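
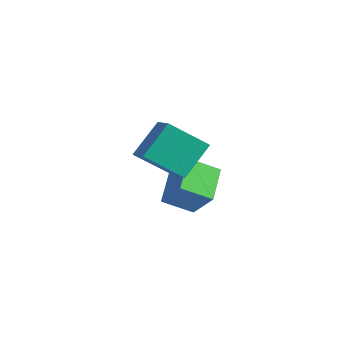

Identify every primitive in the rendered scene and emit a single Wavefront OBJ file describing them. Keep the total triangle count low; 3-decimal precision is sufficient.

v -3.022 -0.015 0.678
v -1.817 0.193 1.786
v -2.608 1.208 -0.003
v -1.403 1.416 1.105
v -1.897 -0.976 -0.365
v -0.692 -0.768 0.743
v -1.483 0.247 -1.046
v -0.278 0.455 0.062
v 1.296 -3.8 3.726
v 1.059 -2.641 5.096
v 1.702 -2.302 2.529
v 1.465 -1.143 3.899
v 2.275 -3.877 3.961
v 2.038 -2.718 5.331
v 2.681 -2.379 2.764
v 2.444 -1.22 4.134
f 2 4 1
f 5 2 1
f 1 4 3
f 3 5 1
f 2 8 4
f 6 2 5
f 6 8 2
f 4 8 3
f 7 5 3
f 3 8 7
f 7 6 5
f 8 6 7
f 10 12 9
f 13 10 9
f 9 12 11
f 11 13 9
f 10 16 12
f 14 10 13
f 14 16 10
f 12 16 11
f 15 13 11
f 11 16 15
f 15 14 13
f 16 14 15



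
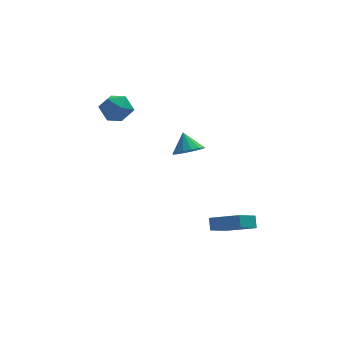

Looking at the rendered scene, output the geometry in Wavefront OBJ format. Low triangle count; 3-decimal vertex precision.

v -3.974 4.154 2.404
v -3.171 4.763 1.837
v -2.669 2.917 2.923
v -1.866 3.526 2.356
v -2.351 3.958 3.314
v -3.157 4.722 2.993
v -2.683 2.958 1.767
v -3.489 3.722 1.446
v -2.373 4.024 1.444
v -2.167 4.642 2.399
v -3.673 3.038 2.361
v -3.467 3.656 3.316
v 1.407 3.409 -1.373
v 2.307 3.136 -0.953
v 1.133 4.271 -0.227
v 2.417 3.565 -1.249
v 2.257 3.953 -1.579
v 1.869 4.195 -1.853
v 1.357 4.226 -1.999
v 0.859 4.039 -1.977
v 0.507 3.683 -1.793
v 0.396 3.253 -1.497
v 0.556 2.866 -1.168
v 0.944 2.624 -0.894
v 1.456 2.592 -0.748
v 1.955 2.78 -0.77
v 2.885 -2.979 -4.355
v 1.806 -4.016 -3.548
v 2.882 -2.437 -3.661
v 1.803 -3.474 -2.855
v 4.477 -4.006 -3.545
v 3.398 -5.043 -2.739
v 4.474 -3.464 -2.852
v 3.395 -4.501 -2.045
f 1 12 6
f 1 6 2
f 1 2 8
f 1 8 11
f 1 11 12
f 2 6 10
f 6 12 5
f 12 11 3
f 11 8 7
f 8 2 9
f 4 10 5
f 4 5 3
f 4 3 7
f 4 7 9
f 4 9 10
f 5 10 6
f 3 5 12
f 7 3 11
f 9 7 8
f 10 9 2
f 14 13 16
f 14 16 15
f 16 13 17
f 16 17 15
f 17 13 18
f 17 18 15
f 18 13 19
f 18 19 15
f 19 13 20
f 19 20 15
f 20 13 21
f 20 21 15
f 21 13 22
f 21 22 15
f 22 13 23
f 22 23 15
f 23 13 24
f 23 24 15
f 24 13 25
f 24 25 15
f 25 13 26
f 25 26 15
f 26 13 14
f 26 14 15
f 28 30 27
f 31 28 27
f 27 30 29
f 29 31 27
f 28 34 30
f 32 28 31
f 32 34 28
f 30 34 29
f 33 31 29
f 29 34 33
f 33 32 31
f 34 32 33



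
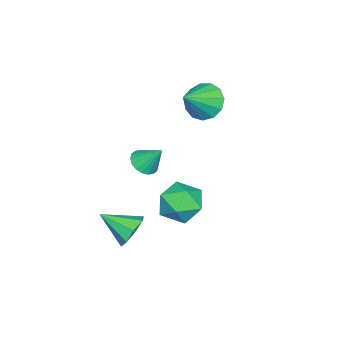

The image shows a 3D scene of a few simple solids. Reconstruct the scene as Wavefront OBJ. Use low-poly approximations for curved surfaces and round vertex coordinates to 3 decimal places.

v -0.234 -3.392 -2.1
v 0.471 -3.464 -2.074
v -0.186 -2.548 -1.06
v 0.433 -3.22 -2.271
v 0.262 -3.01 -2.434
v -0.007 -2.875 -2.53
v -0.321 -2.843 -2.542
v -0.618 -2.92 -2.465
v -0.839 -3.09 -2.317
v -0.94 -3.32 -2.125
v -0.902 -3.564 -1.929
v -0.731 -3.774 -1.766
v -0.462 -3.909 -1.669
v -0.148 -3.941 -1.658
v 0.149 -3.864 -1.734
v 0.37 -3.694 -1.883
v 1.497 -0.017 -1.651
v 2.456 0.401 -2.004
v 2.004 -1.641 -2.196
v 2.963 -1.223 -2.549
v 2.749 -1.278 -1.467
v 2.436 -0.274 -1.13
v 2.024 -0.966 -3.07
v 1.711 0.038 -2.733
v 2.782 -0.185 -2.88
v 3.23 -0.378 -1.89
v 1.23 -0.862 -2.31
v 1.678 -1.055 -1.32
v 2.734 -2.569 -4.197
v 3.601 -2.417 -4.185
v 2.966 -3.951 -3.383
v 3.286 -2.155 -3.651
v 2.647 -2.135 -3.437
v 2.06 -2.37 -3.668
v 1.868 -2.722 -4.21
v 2.183 -2.984 -4.744
v 2.821 -3.003 -4.958
v 3.409 -2.769 -4.726
v -2.791 -1.746 0.615
v -2.307 -2.09 -0.19
v -1.469 -2.154 1.585
v -2.173 -1.545 -0.144
v -2.234 -1.064 0.142
v -2.473 -0.799 0.578
v -2.813 -0.835 1.027
v -3.146 -1.161 1.344
v -3.366 -1.672 1.43
v -3.404 -2.207 1.257
v -3.248 -2.596 0.881
v -2.946 -2.715 0.42
v -2.596 -2.526 0.021
f 2 1 4
f 2 4 3
f 4 1 5
f 4 5 3
f 5 1 6
f 5 6 3
f 6 1 7
f 6 7 3
f 7 1 8
f 7 8 3
f 8 1 9
f 8 9 3
f 9 1 10
f 9 10 3
f 10 1 11
f 10 11 3
f 11 1 12
f 11 12 3
f 12 1 13
f 12 13 3
f 13 1 14
f 13 14 3
f 14 1 15
f 14 15 3
f 15 1 16
f 15 16 3
f 16 1 2
f 16 2 3
f 17 28 22
f 17 22 18
f 17 18 24
f 17 24 27
f 17 27 28
f 18 22 26
f 22 28 21
f 28 27 19
f 27 24 23
f 24 18 25
f 20 26 21
f 20 21 19
f 20 19 23
f 20 23 25
f 20 25 26
f 21 26 22
f 19 21 28
f 23 19 27
f 25 23 24
f 26 25 18
f 30 29 32
f 30 32 31
f 32 29 33
f 32 33 31
f 33 29 34
f 33 34 31
f 34 29 35
f 34 35 31
f 35 29 36
f 35 36 31
f 36 29 37
f 36 37 31
f 37 29 38
f 37 38 31
f 38 29 30
f 38 30 31
f 40 39 42
f 40 42 41
f 42 39 43
f 42 43 41
f 43 39 44
f 43 44 41
f 44 39 45
f 44 45 41
f 45 39 46
f 45 46 41
f 46 39 47
f 46 47 41
f 47 39 48
f 47 48 41
f 48 39 49
f 48 49 41
f 49 39 50
f 49 50 41
f 50 39 51
f 50 51 41
f 51 39 40
f 51 40 41



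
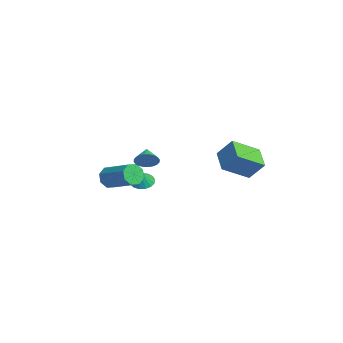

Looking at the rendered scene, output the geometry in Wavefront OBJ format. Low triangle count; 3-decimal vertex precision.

v 4.327 -2.033 1.909
v 4.678 -1.702 2.403
v 3.453 -1.827 2.391
v 4.629 -1.501 2.23
v 4.535 -1.382 2.008
v 4.409 -1.361 1.771
v 4.27 -1.443 1.554
v 4.141 -1.615 1.392
v 4.039 -1.85 1.309
v 3.982 -2.113 1.317
v 3.977 -2.363 1.415
v 4.026 -2.564 1.588
v 4.12 -2.683 1.81
v 4.246 -2.704 2.047
v 4.385 -2.622 2.263
v 4.514 -2.451 2.425
v 4.615 -2.215 2.508
v 4.673 -1.953 2.501
v 4.21 3.637 -0.013
v 4.488 2.023 0.93
v 2.823 3.741 0.574
v 3.101 2.126 1.517
v 4.719 4.354 1.063
v 4.997 2.739 2.006
v 3.332 4.457 1.65
v 3.61 2.843 2.593
v -3.653 -0.459 -3.22
v -3.258 0.162 -3.299
v -3.187 -0.641 -2.32
v -3.549 0.268 -3.127
v -3.864 0.207 -2.976
v -4.13 -0.006 -2.881
v -4.287 -0.323 -2.864
v -4.299 -0.671 -2.928
v -4.163 -0.97 -3.059
v -3.91 -1.153 -3.227
v -3.598 -1.176 -3.394
v -3.299 -1.035 -3.52
v -3.081 -0.762 -3.578
v -2.994 -0.42 -3.554
v -3.058 -0.086 -3.453
v -1.986 -2.723 -1.966
v -1.531 -2.977 -2.546
v 0.102 -1.952 -1.714
v -0.354 -1.697 -1.134
v -1.793 -2.457 -2.673
v -0.16 -1.431 -1.841
v -2.169 -2.092 -2.386
v -0.536 -1.066 -1.554
v -2.437 -2.096 -1.853
v -0.804 -1.071 -1.021
v -2.442 -2.468 -1.386
v -0.809 -1.443 -0.554
v -2.18 -2.989 -1.259
v -0.547 -1.963 -0.427
v -1.804 -3.354 -1.546
v -0.171 -2.328 -0.714
v -1.536 -3.349 -2.079
v 0.097 -2.324 -1.247
f 2 1 4
f 2 4 3
f 4 1 5
f 4 5 3
f 5 1 6
f 5 6 3
f 6 1 7
f 6 7 3
f 7 1 8
f 7 8 3
f 8 1 9
f 8 9 3
f 9 1 10
f 9 10 3
f 10 1 11
f 10 11 3
f 11 1 12
f 11 12 3
f 12 1 13
f 12 13 3
f 13 1 14
f 13 14 3
f 14 1 15
f 14 15 3
f 15 1 16
f 15 16 3
f 16 1 17
f 16 17 3
f 17 1 18
f 17 18 3
f 18 1 2
f 18 2 3
f 20 22 19
f 23 20 19
f 19 22 21
f 21 23 19
f 20 26 22
f 24 20 23
f 24 26 20
f 22 26 21
f 25 23 21
f 21 26 25
f 25 24 23
f 26 24 25
f 28 27 30
f 28 30 29
f 30 27 31
f 30 31 29
f 31 27 32
f 31 32 29
f 32 27 33
f 32 33 29
f 33 27 34
f 33 34 29
f 34 27 35
f 34 35 29
f 35 27 36
f 35 36 29
f 36 27 37
f 36 37 29
f 37 27 38
f 37 38 29
f 38 27 39
f 38 39 29
f 39 27 40
f 39 40 29
f 40 27 41
f 40 41 29
f 41 27 28
f 41 28 29
f 43 42 46
f 43 46 44
f 44 46 47
f 44 47 45
f 46 42 48
f 46 48 47
f 47 48 49
f 47 49 45
f 48 42 50
f 48 50 49
f 49 50 51
f 49 51 45
f 50 42 52
f 50 52 51
f 51 52 53
f 51 53 45
f 52 42 54
f 52 54 53
f 53 54 55
f 53 55 45
f 54 42 56
f 54 56 55
f 55 56 57
f 55 57 45
f 56 42 58
f 56 58 57
f 57 58 59
f 57 59 45
f 58 42 43
f 58 43 59
f 59 43 44
f 59 44 45



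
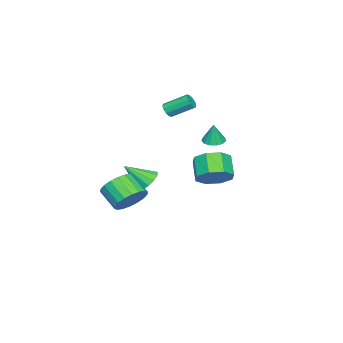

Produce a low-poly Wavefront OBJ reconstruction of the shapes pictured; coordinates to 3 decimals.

v 4.096 -0.705 -1.242
v 5.131 -0.95 -1.003
v 4.659 -2.081 -0.119
v 3.624 -1.835 -0.358
v 5.013 -0.631 -0.657
v 4.541 -1.761 0.226
v 4.714 -0.326 -0.427
v 4.242 -1.457 0.456
v 4.292 -0.097 -0.359
v 3.82 -1.227 0.525
v 3.831 0.013 -0.465
v 3.359 -1.118 0.418
v 3.423 -0.02 -0.725
v 2.951 -1.15 0.158
v 3.149 -0.189 -1.087
v 2.676 -1.319 -0.204
v 3.061 -0.459 -1.481
v 2.589 -1.59 -0.597
v 3.179 -0.779 -1.826
v 2.707 -1.909 -0.943
v 3.478 -1.083 -2.056
v 3.006 -2.214 -1.173
v 3.9 -1.313 -2.125
v 3.428 -2.443 -1.241
v 4.361 -1.422 -2.018
v 3.889 -2.553 -1.135
v 4.769 -1.39 -1.758
v 4.297 -2.52 -0.875
v 5.044 -1.221 -1.396
v 4.571 -2.351 -0.513
v -1.497 1.692 1.665
v -1.135 1.093 1.641
v -1.283 1.768 2.975
v -0.874 1.383 1.581
v -0.811 1.771 1.548
v -0.966 2.134 1.552
v -1.289 2.356 1.592
v -1.678 2.368 1.655
v -2.01 2.164 1.721
v -2.179 1.811 1.769
v -2.131 1.42 1.784
v -1.882 1.115 1.761
v -1.51 0.993 1.708
v -2.913 -3.251 -3.227
v -2.441 -2.587 -2.845
v -2.227 -4.469 -1.953
v -2.891 -2.595 -2.611
v -3.348 -2.812 -2.572
v -3.666 -3.169 -2.742
v -3.746 -3.551 -3.065
v -3.561 -3.839 -3.439
v -3.17 -3.94 -3.746
v -2.697 -3.822 -3.888
v -2.293 -3.523 -3.82
v -2.086 -3.138 -3.564
v -2.141 -2.789 -3.2
v 3.35 3.996 1.155
v 4.145 4.011 1.901
v 3.244 3.418 2.871
v 2.45 3.404 2.125
v 3.689 4.71 1.906
v 2.789 4.117 2.876
v 3.035 4.991 1.471
v 2.135 4.398 2.441
v 2.566 4.69 0.851
v 1.666 4.097 1.821
v 2.556 3.982 0.409
v 1.655 3.389 1.379
v 3.011 3.283 0.404
v 2.111 2.69 1.374
v 3.665 3.002 0.839
v 2.765 2.409 1.809
v 4.134 3.303 1.459
v 3.234 2.71 2.429
v -3.311 -2.135 2.664
v -3.061 -2.333 3.1
v -3.479 -0.982 3.952
v -3.729 -0.785 3.516
v -2.839 -2.154 2.926
v -3.257 -0.804 3.778
v -2.797 -1.968 2.652
v -3.216 -0.618 3.504
v -2.952 -1.846 2.383
v -3.37 -0.496 3.234
v -3.243 -1.835 2.221
v -3.662 -0.484 3.072
v -3.561 -1.938 2.228
v -3.979 -0.587 3.08
v -3.783 -2.116 2.402
v -4.201 -0.766 3.254
v -3.824 -2.302 2.676
v -4.243 -0.952 3.528
v -3.67 -2.424 2.946
v -4.088 -1.074 3.797
v -3.378 -2.436 3.108
v -3.797 -1.085 3.959
f 2 1 5
f 2 5 3
f 3 5 6
f 3 6 4
f 5 1 7
f 5 7 6
f 6 7 8
f 6 8 4
f 7 1 9
f 7 9 8
f 8 9 10
f 8 10 4
f 9 1 11
f 9 11 10
f 10 11 12
f 10 12 4
f 11 1 13
f 11 13 12
f 12 13 14
f 12 14 4
f 13 1 15
f 13 15 14
f 14 15 16
f 14 16 4
f 15 1 17
f 15 17 16
f 16 17 18
f 16 18 4
f 17 1 19
f 17 19 18
f 18 19 20
f 18 20 4
f 19 1 21
f 19 21 20
f 20 21 22
f 20 22 4
f 21 1 23
f 21 23 22
f 22 23 24
f 22 24 4
f 23 1 25
f 23 25 24
f 24 25 26
f 24 26 4
f 25 1 27
f 25 27 26
f 26 27 28
f 26 28 4
f 27 1 29
f 27 29 28
f 28 29 30
f 28 30 4
f 29 1 2
f 29 2 30
f 30 2 3
f 30 3 4
f 32 31 34
f 32 34 33
f 34 31 35
f 34 35 33
f 35 31 36
f 35 36 33
f 36 31 37
f 36 37 33
f 37 31 38
f 37 38 33
f 38 31 39
f 38 39 33
f 39 31 40
f 39 40 33
f 40 31 41
f 40 41 33
f 41 31 42
f 41 42 33
f 42 31 43
f 42 43 33
f 43 31 32
f 43 32 33
f 45 44 47
f 45 47 46
f 47 44 48
f 47 48 46
f 48 44 49
f 48 49 46
f 49 44 50
f 49 50 46
f 50 44 51
f 50 51 46
f 51 44 52
f 51 52 46
f 52 44 53
f 52 53 46
f 53 44 54
f 53 54 46
f 54 44 55
f 54 55 46
f 55 44 56
f 55 56 46
f 56 44 45
f 56 45 46
f 58 57 61
f 58 61 59
f 59 61 62
f 59 62 60
f 61 57 63
f 61 63 62
f 62 63 64
f 62 64 60
f 63 57 65
f 63 65 64
f 64 65 66
f 64 66 60
f 65 57 67
f 65 67 66
f 66 67 68
f 66 68 60
f 67 57 69
f 67 69 68
f 68 69 70
f 68 70 60
f 69 57 71
f 69 71 70
f 70 71 72
f 70 72 60
f 71 57 73
f 71 73 72
f 72 73 74
f 72 74 60
f 73 57 58
f 73 58 74
f 74 58 59
f 74 59 60
f 76 75 79
f 76 79 77
f 77 79 80
f 77 80 78
f 79 75 81
f 79 81 80
f 80 81 82
f 80 82 78
f 81 75 83
f 81 83 82
f 82 83 84
f 82 84 78
f 83 75 85
f 83 85 84
f 84 85 86
f 84 86 78
f 85 75 87
f 85 87 86
f 86 87 88
f 86 88 78
f 87 75 89
f 87 89 88
f 88 89 90
f 88 90 78
f 89 75 91
f 89 91 90
f 90 91 92
f 90 92 78
f 91 75 93
f 91 93 92
f 92 93 94
f 92 94 78
f 93 75 95
f 93 95 94
f 94 95 96
f 94 96 78
f 95 75 76
f 95 76 96
f 96 76 77
f 96 77 78



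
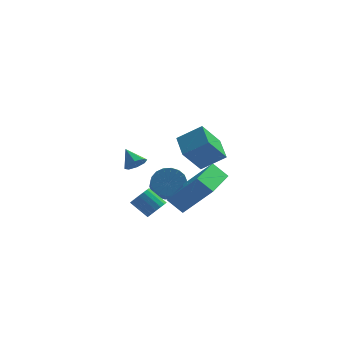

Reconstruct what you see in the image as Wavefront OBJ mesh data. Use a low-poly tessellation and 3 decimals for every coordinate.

v -0.763 -0.965 -1.868
v 0.61 -1.281 -0.285
v -0.248 1.132 -1.897
v 1.126 0.816 -0.314
v -0.026 -1.156 -2.546
v 1.348 -1.472 -0.963
v 0.49 0.941 -2.575
v 1.863 0.625 -0.992
v -1.348 4.558 -3.728
v -0.534 4.505 -4.002
v -0.299 2.988 -3.006
v -1.112 3.042 -2.732
v -0.503 4.717 -3.685
v -0.268 3.201 -2.689
v -0.64 4.899 -3.377
v -0.405 3.382 -2.381
v -0.917 5.013 -3.138
v -0.682 3.496 -2.142
v -1.279 5.036 -3.017
v -1.044 3.52 -2.02
v -1.654 4.966 -3.036
v -1.419 3.449 -2.039
v -1.969 4.814 -3.192
v -1.734 3.297 -2.196
v -2.161 4.612 -3.454
v -1.926 3.095 -2.458
v -2.192 4.399 -3.771
v -1.957 2.883 -2.775
v -2.055 4.218 -4.079
v -1.82 2.701 -3.083
v -1.778 4.104 -4.318
v -1.543 2.587 -3.322
v -1.416 4.08 -4.44
v -1.181 2.564 -3.443
v -1.041 4.151 -4.421
v -0.806 2.634 -3.424
v -0.726 4.303 -4.264
v -0.491 2.786 -3.268
v -2.55 2.184 -1.208
v -2.193 2.022 -0.767
v -3.11 2.796 -0.532
v -2.047 2.393 -0.98
v -2.196 2.641 -1.327
v -2.552 2.621 -1.605
v -2.907 2.346 -1.65
v -3.053 1.976 -1.436
v -2.905 1.728 -1.089
v -2.549 1.747 -0.812
v -1.562 2.181 -4.168
v -1.172 2.567 -3.879
v -2.028 2.865 -3.123
v -2.418 2.479 -3.412
v -1.298 2.736 -4.088
v -2.153 3.034 -3.332
v -1.484 2.778 -4.315
v -2.339 3.076 -3.559
v -1.688 2.683 -4.509
v -2.544 2.982 -3.753
v -1.863 2.474 -4.624
v -2.719 2.772 -3.868
v -1.97 2.197 -4.635
v -2.825 2.495 -3.879
v -1.982 1.916 -4.539
v -2.838 2.215 -3.783
v -1.899 1.696 -4.358
v -2.755 1.995 -3.602
v -1.739 1.587 -4.133
v -2.594 1.886 -3.378
v -1.538 1.615 -3.917
v -2.393 1.913 -3.161
v -1.342 1.771 -3.758
v -2.198 2.07 -3.002
v -1.197 2.022 -3.692
v -2.053 2.32 -2.937
v -1.136 2.309 -3.736
v -1.992 2.607 -2.98
v 0.844 -1.965 0.65
v 0.106 -2.626 1.83
v 0.456 -0.767 1.079
v -0.281 -1.428 2.258
v 1.961 -1.872 1.402
v 1.224 -2.533 2.581
v 1.574 -0.674 1.83
v 0.836 -1.335 3.01
f 2 4 1
f 5 2 1
f 1 4 3
f 3 5 1
f 2 8 4
f 6 2 5
f 6 8 2
f 4 8 3
f 7 5 3
f 3 8 7
f 7 6 5
f 8 6 7
f 10 9 13
f 10 13 11
f 11 13 14
f 11 14 12
f 13 9 15
f 13 15 14
f 14 15 16
f 14 16 12
f 15 9 17
f 15 17 16
f 16 17 18
f 16 18 12
f 17 9 19
f 17 19 18
f 18 19 20
f 18 20 12
f 19 9 21
f 19 21 20
f 20 21 22
f 20 22 12
f 21 9 23
f 21 23 22
f 22 23 24
f 22 24 12
f 23 9 25
f 23 25 24
f 24 25 26
f 24 26 12
f 25 9 27
f 25 27 26
f 26 27 28
f 26 28 12
f 27 9 29
f 27 29 28
f 28 29 30
f 28 30 12
f 29 9 31
f 29 31 30
f 30 31 32
f 30 32 12
f 31 9 33
f 31 33 32
f 32 33 34
f 32 34 12
f 33 9 35
f 33 35 34
f 34 35 36
f 34 36 12
f 35 9 37
f 35 37 36
f 36 37 38
f 36 38 12
f 37 9 10
f 37 10 38
f 38 10 11
f 38 11 12
f 40 39 42
f 40 42 41
f 42 39 43
f 42 43 41
f 43 39 44
f 43 44 41
f 44 39 45
f 44 45 41
f 45 39 46
f 45 46 41
f 46 39 47
f 46 47 41
f 47 39 48
f 47 48 41
f 48 39 40
f 48 40 41
f 50 49 53
f 50 53 51
f 51 53 54
f 51 54 52
f 53 49 55
f 53 55 54
f 54 55 56
f 54 56 52
f 55 49 57
f 55 57 56
f 56 57 58
f 56 58 52
f 57 49 59
f 57 59 58
f 58 59 60
f 58 60 52
f 59 49 61
f 59 61 60
f 60 61 62
f 60 62 52
f 61 49 63
f 61 63 62
f 62 63 64
f 62 64 52
f 63 49 65
f 63 65 64
f 64 65 66
f 64 66 52
f 65 49 67
f 65 67 66
f 66 67 68
f 66 68 52
f 67 49 69
f 67 69 68
f 68 69 70
f 68 70 52
f 69 49 71
f 69 71 70
f 70 71 72
f 70 72 52
f 71 49 73
f 71 73 72
f 72 73 74
f 72 74 52
f 73 49 75
f 73 75 74
f 74 75 76
f 74 76 52
f 75 49 50
f 75 50 76
f 76 50 51
f 76 51 52
f 78 80 77
f 81 78 77
f 77 80 79
f 79 81 77
f 78 84 80
f 82 78 81
f 82 84 78
f 80 84 79
f 83 81 79
f 79 84 83
f 83 82 81
f 84 82 83



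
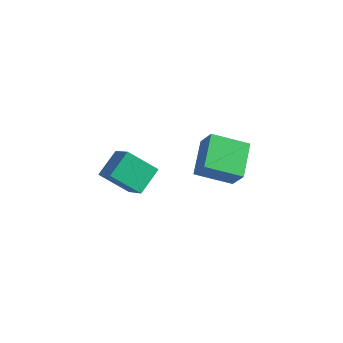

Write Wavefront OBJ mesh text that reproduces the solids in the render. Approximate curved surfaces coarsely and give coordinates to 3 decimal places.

v 4.307 -0.039 2.045
v 2.889 -1.038 2.744
v 3.594 1.503 2.802
v 2.176 0.504 3.502
v 5.024 -0.264 3.178
v 3.606 -1.263 3.878
v 4.311 1.278 3.936
v 2.893 0.279 4.635
v -2.567 -0.973 -0.596
v -2.568 0.361 0.152
v -1.25 -0.387 -1.64
v -1.251 0.947 -0.892
v -1.349 -1.627 0.572
v -1.35 -0.293 1.32
v -0.032 -1.041 -0.472
v -0.033 0.293 0.276
f 2 4 1
f 5 2 1
f 1 4 3
f 3 5 1
f 2 8 4
f 6 2 5
f 6 8 2
f 4 8 3
f 7 5 3
f 3 8 7
f 7 6 5
f 8 6 7
f 10 12 9
f 13 10 9
f 9 12 11
f 11 13 9
f 10 16 12
f 14 10 13
f 14 16 10
f 12 16 11
f 15 13 11
f 11 16 15
f 15 14 13
f 16 14 15



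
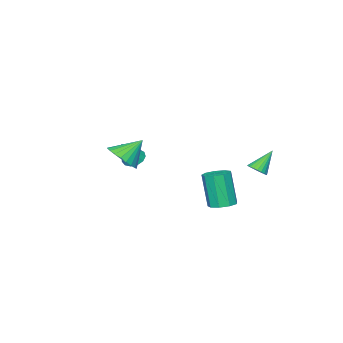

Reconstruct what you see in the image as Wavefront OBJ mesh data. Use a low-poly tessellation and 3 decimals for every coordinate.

v 2.897 -1.277 2.047
v 3.52 -0.758 2.437
v 1.963 -0.883 3.013
v 3.377 -0.533 2.207
v 3.162 -0.422 1.954
v 2.906 -0.441 1.714
v 2.648 -0.588 1.525
v 2.429 -0.839 1.416
v 2.28 -1.157 1.402
v 2.226 -1.493 1.487
v 2.274 -1.797 1.657
v 2.416 -2.021 1.887
v 2.632 -2.132 2.14
v 2.888 -2.113 2.38
v 3.145 -1.967 2.569
v 3.365 -1.716 2.678
v 3.513 -1.398 2.692
v 3.567 -1.061 2.607
v -1.65 0.759 -1.899
v -0.949 0.646 -1.878
v -1.09 0.107 -0.041
v -1.79 0.221 -0.061
v -1.047 1.105 -1.751
v -1.188 0.566 0.086
v -1.427 1.402 -1.693
v -1.568 0.863 0.144
v -1.911 1.398 -1.731
v -2.052 0.859 0.106
v -2.273 1.096 -1.848
v -2.414 0.557 -0.011
v -2.343 0.636 -1.988
v -2.484 0.097 -0.151
v -2.089 0.234 -2.087
v -2.23 -0.305 -0.249
v -1.629 0.078 -2.097
v -1.77 -0.461 -0.26
v -1.179 0.241 -2.015
v -1.32 -0.298 -0.177
v -3.343 1.368 -0.016
v -3.007 1.099 0.312
v -4.237 1.532 1.036
v -2.941 1.298 0.338
v -2.935 1.506 0.31
v -2.991 1.694 0.233
v -3.101 1.832 0.117
v -3.248 1.899 -0.018
v -3.409 1.886 -0.153
v -3.56 1.794 -0.267
v -3.678 1.636 -0.343
v -3.745 1.438 -0.369
v -3.751 1.229 -0.341
v -3.694 1.042 -0.264
v -3.585 0.904 -0.149
v -3.438 0.836 -0.013
v -3.277 0.85 0.122
v -3.125 0.942 0.236
v 0.151 -3.312 0.457
v 0.592 -3.055 0.123
v 1.029 -3.228 1.683
v 0.399 -2.797 0.244
v 0.128 -2.703 0.432
v -0.137 -2.802 0.628
v -0.31 -3.063 0.77
v -0.336 -3.403 0.813
v -0.209 -3.714 0.742
v 0.033 -3.897 0.581
v 0.313 -3.895 0.381
v 0.541 -3.708 0.205
v 0.645 -3.394 0.109
f 2 1 4
f 2 4 3
f 4 1 5
f 4 5 3
f 5 1 6
f 5 6 3
f 6 1 7
f 6 7 3
f 7 1 8
f 7 8 3
f 8 1 9
f 8 9 3
f 9 1 10
f 9 10 3
f 10 1 11
f 10 11 3
f 11 1 12
f 11 12 3
f 12 1 13
f 12 13 3
f 13 1 14
f 13 14 3
f 14 1 15
f 14 15 3
f 15 1 16
f 15 16 3
f 16 1 17
f 16 17 3
f 17 1 18
f 17 18 3
f 18 1 2
f 18 2 3
f 20 19 23
f 20 23 21
f 21 23 24
f 21 24 22
f 23 19 25
f 23 25 24
f 24 25 26
f 24 26 22
f 25 19 27
f 25 27 26
f 26 27 28
f 26 28 22
f 27 19 29
f 27 29 28
f 28 29 30
f 28 30 22
f 29 19 31
f 29 31 30
f 30 31 32
f 30 32 22
f 31 19 33
f 31 33 32
f 32 33 34
f 32 34 22
f 33 19 35
f 33 35 34
f 34 35 36
f 34 36 22
f 35 19 37
f 35 37 36
f 36 37 38
f 36 38 22
f 37 19 20
f 37 20 38
f 38 20 21
f 38 21 22
f 40 39 42
f 40 42 41
f 42 39 43
f 42 43 41
f 43 39 44
f 43 44 41
f 44 39 45
f 44 45 41
f 45 39 46
f 45 46 41
f 46 39 47
f 46 47 41
f 47 39 48
f 47 48 41
f 48 39 49
f 48 49 41
f 49 39 50
f 49 50 41
f 50 39 51
f 50 51 41
f 51 39 52
f 51 52 41
f 52 39 53
f 52 53 41
f 53 39 54
f 53 54 41
f 54 39 55
f 54 55 41
f 55 39 56
f 55 56 41
f 56 39 40
f 56 40 41
f 58 57 60
f 58 60 59
f 60 57 61
f 60 61 59
f 61 57 62
f 61 62 59
f 62 57 63
f 62 63 59
f 63 57 64
f 63 64 59
f 64 57 65
f 64 65 59
f 65 57 66
f 65 66 59
f 66 57 67
f 66 67 59
f 67 57 68
f 67 68 59
f 68 57 69
f 68 69 59
f 69 57 58
f 69 58 59



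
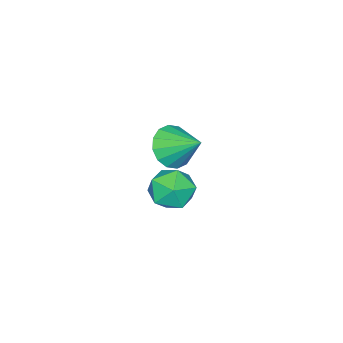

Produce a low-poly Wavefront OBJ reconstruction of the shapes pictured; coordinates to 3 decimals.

v -1.224 1.258 -1.636
v -0.383 1.016 -1.349
v -1.156 2.502 -0.784
v -0.31 1.279 -1.739
v -0.481 1.536 -2.102
v -0.851 1.719 -2.339
v -1.321 1.778 -2.389
v -1.765 1.697 -2.236
v -2.064 1.499 -1.923
v -2.137 1.236 -1.533
v -1.966 0.979 -1.17
v -1.596 0.796 -0.933
v -1.126 0.737 -0.883
v -0.682 0.818 -1.036
v 1.739 4.057 0.237
v 2.295 4.751 0.329
v 2.845 3.229 -0.189
v 3.401 3.923 -0.097
v 3.035 3.545 0.625
v 2.351 4.057 0.889
v 2.789 3.923 -0.749
v 2.105 4.435 -0.485
v 2.943 4.669 -0.28
v 3.095 4.435 0.569
v 2.045 3.545 -0.429
v 2.197 3.311 0.42
f 2 1 4
f 2 4 3
f 4 1 5
f 4 5 3
f 5 1 6
f 5 6 3
f 6 1 7
f 6 7 3
f 7 1 8
f 7 8 3
f 8 1 9
f 8 9 3
f 9 1 10
f 9 10 3
f 10 1 11
f 10 11 3
f 11 1 12
f 11 12 3
f 12 1 13
f 12 13 3
f 13 1 14
f 13 14 3
f 14 1 2
f 14 2 3
f 15 26 20
f 15 20 16
f 15 16 22
f 15 22 25
f 15 25 26
f 16 20 24
f 20 26 19
f 26 25 17
f 25 22 21
f 22 16 23
f 18 24 19
f 18 19 17
f 18 17 21
f 18 21 23
f 18 23 24
f 19 24 20
f 17 19 26
f 21 17 25
f 23 21 22
f 24 23 16



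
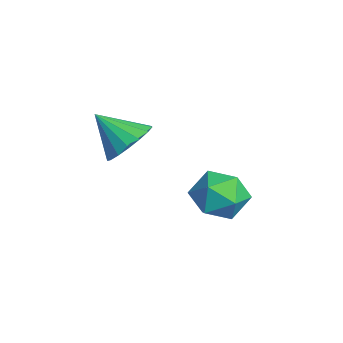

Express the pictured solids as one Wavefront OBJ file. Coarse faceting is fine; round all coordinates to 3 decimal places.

v -3.254 0.338 -2.73
v -2.909 0.872 -3.121
v -2.251 0.168 -2.079
v -1.906 0.702 -2.47
v -2.458 0.881 -2.001
v -3.078 0.986 -2.403
v -2.082 0.054 -2.797
v -2.702 0.159 -3.199
v -2.185 0.697 -3.163
v -2.418 1.208 -2.671
v -2.742 -0.168 -2.529
v -2.975 0.343 -2.037
v -2.041 -1.59 -0.301
v -1.655 -2.084 -0.508
v -2.499 -2.25 0.421
v -1.487 -1.948 -0.277
v -1.446 -1.73 -0.052
v -1.542 -1.48 0.115
v -1.752 -1.255 0.188
v -2.028 -1.107 0.148
v -2.307 -1.07 0.005
v -2.526 -1.152 -0.207
v -2.633 -1.334 -0.442
v -2.605 -1.575 -0.644
v -2.448 -1.82 -0.768
v -2.198 -2.012 -0.785
v -1.912 -2.107 -0.691
f 1 12 6
f 1 6 2
f 1 2 8
f 1 8 11
f 1 11 12
f 2 6 10
f 6 12 5
f 12 11 3
f 11 8 7
f 8 2 9
f 4 10 5
f 4 5 3
f 4 3 7
f 4 7 9
f 4 9 10
f 5 10 6
f 3 5 12
f 7 3 11
f 9 7 8
f 10 9 2
f 14 13 16
f 14 16 15
f 16 13 17
f 16 17 15
f 17 13 18
f 17 18 15
f 18 13 19
f 18 19 15
f 19 13 20
f 19 20 15
f 20 13 21
f 20 21 15
f 21 13 22
f 21 22 15
f 22 13 23
f 22 23 15
f 23 13 24
f 23 24 15
f 24 13 25
f 24 25 15
f 25 13 26
f 25 26 15
f 26 13 27
f 26 27 15
f 27 13 14
f 27 14 15



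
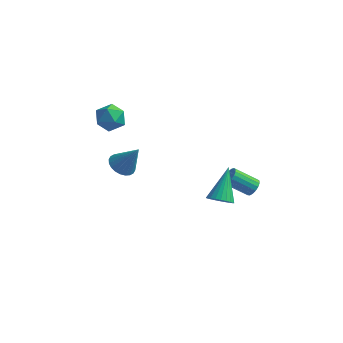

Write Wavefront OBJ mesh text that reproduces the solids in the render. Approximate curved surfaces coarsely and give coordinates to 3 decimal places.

v 2.946 2.402 -4.285
v 3.233 1.951 -4.088
v 2 1.567 -3.177
v 1.714 2.018 -3.375
v 3.299 2.151 -3.914
v 2.066 1.767 -3.004
v 3.284 2.408 -3.826
v 2.051 2.024 -2.915
v 3.191 2.665 -3.843
v 1.959 2.281 -2.932
v 3.043 2.861 -3.961
v 1.81 2.477 -3.05
v 2.872 2.952 -4.154
v 1.64 2.568 -3.243
v 2.719 2.917 -4.376
v 1.486 2.533 -3.466
v 2.617 2.764 -4.578
v 1.385 2.38 -3.667
v 2.591 2.528 -4.713
v 1.358 2.144 -3.802
v 2.646 2.263 -4.75
v 1.414 1.879 -3.839
v 2.77 2.031 -4.68
v 1.538 1.647 -3.77
v 2.935 1.883 -4.52
v 1.702 1.499 -3.609
v 3.102 1.854 -4.306
v 1.869 1.47 -3.396
v -3.871 -0.533 2.878
v -3.328 -0.399 2.154
v -4.072 -1.941 2.466
v -3.529 -1.807 1.742
v -3.175 -1.807 2.586
v -3.051 -0.937 2.84
v -4.349 -1.403 1.78
v -4.225 -0.533 2.034
v -3.624 -0.937 1.475
v -2.898 -1.186 1.973
v -4.502 -1.154 2.647
v -3.776 -1.403 3.145
v -3.058 -1.283 -1.243
v -2.411 -1.064 -1.66
v -2.142 -1.197 0.223
v -2.539 -0.786 -1.596
v -2.746 -0.585 -1.478
v -3.001 -0.489 -1.325
v -3.264 -0.515 -1.159
v -3.496 -0.657 -1.006
v -3.661 -0.895 -0.889
v -3.734 -1.192 -0.826
v -3.704 -1.502 -0.826
v -3.576 -1.78 -0.89
v -3.369 -1.982 -1.007
v -3.114 -2.077 -1.161
v -2.851 -2.051 -1.327
v -2.619 -1.909 -1.48
v -2.454 -1.671 -1.597
v -2.381 -1.375 -1.66
v 3.442 -4.346 0.449
v 3.887 -4.717 0.859
v 3.358 -2.894 1.851
v 4.064 -4.564 0.711
v 4.147 -4.377 0.523
v 4.122 -4.186 0.324
v 3.994 -4.02 0.144
v 3.781 -3.903 0.01
v 3.517 -3.853 -0.057
v 3.241 -3.879 -0.047
v 2.996 -3.975 0.039
v 2.819 -4.128 0.187
v 2.736 -4.314 0.374
v 2.761 -4.505 0.574
v 2.89 -4.672 0.754
v 3.102 -4.789 0.888
v 3.366 -4.839 0.955
v 3.642 -4.813 0.945
f 2 1 5
f 2 5 3
f 3 5 6
f 3 6 4
f 5 1 7
f 5 7 6
f 6 7 8
f 6 8 4
f 7 1 9
f 7 9 8
f 8 9 10
f 8 10 4
f 9 1 11
f 9 11 10
f 10 11 12
f 10 12 4
f 11 1 13
f 11 13 12
f 12 13 14
f 12 14 4
f 13 1 15
f 13 15 14
f 14 15 16
f 14 16 4
f 15 1 17
f 15 17 16
f 16 17 18
f 16 18 4
f 17 1 19
f 17 19 18
f 18 19 20
f 18 20 4
f 19 1 21
f 19 21 20
f 20 21 22
f 20 22 4
f 21 1 23
f 21 23 22
f 22 23 24
f 22 24 4
f 23 1 25
f 23 25 24
f 24 25 26
f 24 26 4
f 25 1 27
f 25 27 26
f 26 27 28
f 26 28 4
f 27 1 2
f 27 2 28
f 28 2 3
f 28 3 4
f 29 40 34
f 29 34 30
f 29 30 36
f 29 36 39
f 29 39 40
f 30 34 38
f 34 40 33
f 40 39 31
f 39 36 35
f 36 30 37
f 32 38 33
f 32 33 31
f 32 31 35
f 32 35 37
f 32 37 38
f 33 38 34
f 31 33 40
f 35 31 39
f 37 35 36
f 38 37 30
f 42 41 44
f 42 44 43
f 44 41 45
f 44 45 43
f 45 41 46
f 45 46 43
f 46 41 47
f 46 47 43
f 47 41 48
f 47 48 43
f 48 41 49
f 48 49 43
f 49 41 50
f 49 50 43
f 50 41 51
f 50 51 43
f 51 41 52
f 51 52 43
f 52 41 53
f 52 53 43
f 53 41 54
f 53 54 43
f 54 41 55
f 54 55 43
f 55 41 56
f 55 56 43
f 56 41 57
f 56 57 43
f 57 41 58
f 57 58 43
f 58 41 42
f 58 42 43
f 60 59 62
f 60 62 61
f 62 59 63
f 62 63 61
f 63 59 64
f 63 64 61
f 64 59 65
f 64 65 61
f 65 59 66
f 65 66 61
f 66 59 67
f 66 67 61
f 67 59 68
f 67 68 61
f 68 59 69
f 68 69 61
f 69 59 70
f 69 70 61
f 70 59 71
f 70 71 61
f 71 59 72
f 71 72 61
f 72 59 73
f 72 73 61
f 73 59 74
f 73 74 61
f 74 59 75
f 74 75 61
f 75 59 76
f 75 76 61
f 76 59 60
f 76 60 61



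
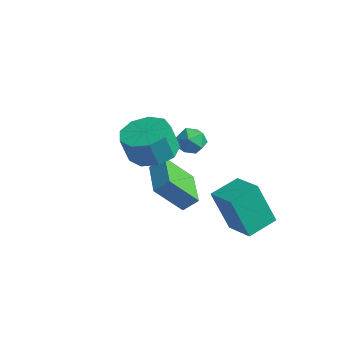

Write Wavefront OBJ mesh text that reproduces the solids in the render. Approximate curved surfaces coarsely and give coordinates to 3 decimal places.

v 0.332 1.051 -4.515
v -0.117 0.411 -2.47
v 0.308 2.436 -4.087
v -0.141 1.796 -2.042
v 1.781 0.984 -4.218
v 1.332 0.344 -2.173
v 1.757 2.369 -3.79
v 1.308 1.729 -1.745
v -0.605 -2.041 0.692
v 0.374 -2.469 0.537
v 0.385 -2.907 1.813
v -0.595 -2.479 1.968
v 0.438 -1.772 0.775
v 0.448 -2.211 2.052
v 0.013 -1.202 0.975
v 0.023 -1.64 2.252
v -0.701 -1.024 1.042
v -0.69 -1.462 2.319
v -1.37 -1.321 0.945
v -1.359 -1.76 2.222
v -1.681 -1.956 0.73
v -1.671 -2.394 2.006
v -1.489 -2.63 0.496
v -1.479 -3.068 1.773
v -0.883 -3.028 0.355
v -0.873 -3.467 1.631
v -0.147 -2.965 0.371
v -0.137 -3.403 1.647
v -0.938 0.117 0.316
v -0.275 0.352 0.566
v -0.785 -0.932 0.894
v -0.122 -0.697 1.144
v -0.75 -0.383 1.399
v -0.844 0.265 1.041
v -0.216 -0.845 0.419
v -0.31 -0.197 0.061
v 0.171 -0.243 0.63
v -0.158 0.043 1.235
v -0.902 -0.623 0.225
v -1.231 -0.337 0.83
v -3.81 1.373 -4.289
v -4.277 0.209 -2.916
v -3.43 1.919 -3.698
v -3.897 0.755 -2.324
v -2.063 0.405 -4.516
v -2.53 -0.759 -3.142
v -1.683 0.951 -3.924
v -2.15 -0.213 -2.551
f 2 4 1
f 5 2 1
f 1 4 3
f 3 5 1
f 2 8 4
f 6 2 5
f 6 8 2
f 4 8 3
f 7 5 3
f 3 8 7
f 7 6 5
f 8 6 7
f 10 9 13
f 10 13 11
f 11 13 14
f 11 14 12
f 13 9 15
f 13 15 14
f 14 15 16
f 14 16 12
f 15 9 17
f 15 17 16
f 16 17 18
f 16 18 12
f 17 9 19
f 17 19 18
f 18 19 20
f 18 20 12
f 19 9 21
f 19 21 20
f 20 21 22
f 20 22 12
f 21 9 23
f 21 23 22
f 22 23 24
f 22 24 12
f 23 9 25
f 23 25 24
f 24 25 26
f 24 26 12
f 25 9 27
f 25 27 26
f 26 27 28
f 26 28 12
f 27 9 10
f 27 10 28
f 28 10 11
f 28 11 12
f 29 40 34
f 29 34 30
f 29 30 36
f 29 36 39
f 29 39 40
f 30 34 38
f 34 40 33
f 40 39 31
f 39 36 35
f 36 30 37
f 32 38 33
f 32 33 31
f 32 31 35
f 32 35 37
f 32 37 38
f 33 38 34
f 31 33 40
f 35 31 39
f 37 35 36
f 38 37 30
f 42 44 41
f 45 42 41
f 41 44 43
f 43 45 41
f 42 48 44
f 46 42 45
f 46 48 42
f 44 48 43
f 47 45 43
f 43 48 47
f 47 46 45
f 48 46 47



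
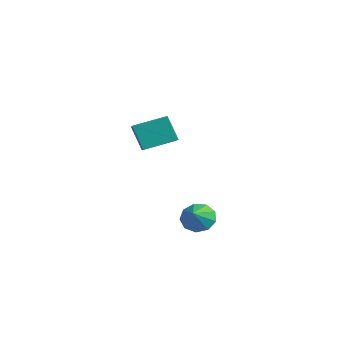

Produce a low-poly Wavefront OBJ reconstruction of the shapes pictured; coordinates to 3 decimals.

v 3.471 -3.296 -1.564
v 3.883 -3.718 -2.384
v 4.229 -4.164 -0.736
v 4.267 -3.183 -2.175
v 4.279 -2.701 -1.681
v 3.913 -2.497 -1.131
v 3.34 -2.667 -0.785
v 2.828 -3.13 -0.803
v 2.617 -3.671 -1.177
v 2.806 -4.037 -1.733
v 3.306 -4.055 -2.209
v -4.107 -1.943 0.68
v -4.979 -2.109 2.28
v -3.335 -0.111 1.291
v -4.206 -0.277 2.891
v -2.394 -2.943 1.509
v -3.265 -3.109 3.109
v -1.621 -1.111 2.12
v -2.493 -1.277 3.72
f 2 1 4
f 2 4 3
f 4 1 5
f 4 5 3
f 5 1 6
f 5 6 3
f 6 1 7
f 6 7 3
f 7 1 8
f 7 8 3
f 8 1 9
f 8 9 3
f 9 1 10
f 9 10 3
f 10 1 11
f 10 11 3
f 11 1 2
f 11 2 3
f 13 15 12
f 16 13 12
f 12 15 14
f 14 16 12
f 13 19 15
f 17 13 16
f 17 19 13
f 15 19 14
f 18 16 14
f 14 19 18
f 18 17 16
f 19 17 18



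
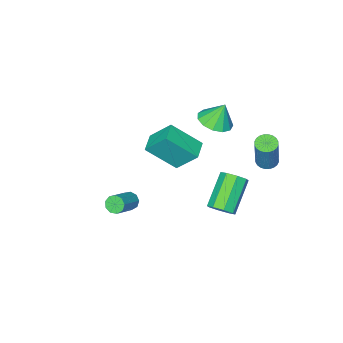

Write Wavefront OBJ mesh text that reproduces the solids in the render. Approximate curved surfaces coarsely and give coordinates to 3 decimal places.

v -3.77 1.703 1.266
v -3.284 1.411 1.206
v -2.744 1.906 3.174
v -3.23 2.197 3.234
v -3.222 1.614 1.138
v -2.681 2.108 3.106
v -3.244 1.83 1.089
v -2.703 2.324 3.057
v -3.345 2.026 1.068
v -2.804 2.521 3.036
v -3.511 2.174 1.076
v -2.971 2.668 3.044
v -3.717 2.249 1.114
v -3.177 2.744 3.082
v -3.931 2.242 1.175
v -3.39 2.737 3.143
v -4.12 2.152 1.249
v -3.58 2.647 3.217
v -4.256 1.994 1.326
v -3.716 2.489 3.294
v -4.319 1.792 1.394
v -3.778 2.286 3.362
v -4.297 1.576 1.443
v -3.756 2.07 3.411
v -4.196 1.379 1.464
v -3.655 1.874 3.432
v -4.029 1.232 1.456
v -3.489 1.726 3.424
v -3.823 1.156 1.418
v -3.283 1.651 3.386
v -3.61 1.163 1.357
v -3.069 1.658 3.325
v -3.42 1.253 1.283
v -2.88 1.748 3.251
v 1.673 -2.088 -1.482
v 1.978 -2.402 -1.78
v 3.192 -1.967 -0.996
v 2.887 -1.652 -0.698
v 1.956 -2.073 -1.93
v 3.171 -1.638 -1.145
v 1.802 -1.75 -1.87
v 3.017 -1.315 -1.086
v 1.587 -1.585 -1.629
v 2.802 -1.15 -0.844
v 1.412 -1.656 -1.319
v 2.627 -1.22 -0.535
v 1.359 -1.928 -1.085
v 2.574 -1.493 -0.301
v 1.453 -2.275 -1.038
v 2.668 -1.84 -0.254
v 1.649 -2.534 -1.198
v 2.864 -2.099 -0.414
v 1.856 -2.585 -1.491
v 3.071 -2.149 -0.707
v -3.489 -1.841 2.02
v -2.586 -1.673 2.264
v -3.871 -1.559 3.24
v -2.786 -1.206 2.094
v -3.208 -0.941 1.9
v -3.72 -0.962 1.744
v -4.158 -1.261 1.676
v -4.384 -1.745 1.717
v -4.325 -2.259 1.854
v -4.001 -2.64 2.043
v -3.514 -2.768 2.225
v -3.019 -2.601 2.342
v -2.673 -2.193 2.357
v -2.18 -5.354 -0.888
v -2.719 -4.329 0.411
v -3.318 -4.239 -2.24
v -3.858 -3.214 -0.941
v -1.322 -4.686 -1.059
v -1.862 -3.661 0.24
v -2.461 -3.571 -2.411
v -3 -2.546 -1.112
v -1.661 0.843 -2.056
v -1.163 0.82 -1.522
v -2.601 0.113 -0.211
v -3.099 0.137 -0.744
v -1.427 1.312 -1.547
v -2.865 0.605 -0.236
v -1.829 1.529 -1.869
v -3.266 0.822 -0.558
v -2.132 1.345 -2.301
v -3.569 0.638 -0.99
v -2.159 0.867 -2.589
v -3.597 0.16 -1.278
v -1.895 0.375 -2.564
v -3.333 -0.332 -1.253
v -1.494 0.158 -2.242
v -2.931 -0.549 -0.931
v -1.191 0.342 -1.81
v -2.628 -0.365 -0.499
f 2 1 5
f 2 5 3
f 3 5 6
f 3 6 4
f 5 1 7
f 5 7 6
f 6 7 8
f 6 8 4
f 7 1 9
f 7 9 8
f 8 9 10
f 8 10 4
f 9 1 11
f 9 11 10
f 10 11 12
f 10 12 4
f 11 1 13
f 11 13 12
f 12 13 14
f 12 14 4
f 13 1 15
f 13 15 14
f 14 15 16
f 14 16 4
f 15 1 17
f 15 17 16
f 16 17 18
f 16 18 4
f 17 1 19
f 17 19 18
f 18 19 20
f 18 20 4
f 19 1 21
f 19 21 20
f 20 21 22
f 20 22 4
f 21 1 23
f 21 23 22
f 22 23 24
f 22 24 4
f 23 1 25
f 23 25 24
f 24 25 26
f 24 26 4
f 25 1 27
f 25 27 26
f 26 27 28
f 26 28 4
f 27 1 29
f 27 29 28
f 28 29 30
f 28 30 4
f 29 1 31
f 29 31 30
f 30 31 32
f 30 32 4
f 31 1 33
f 31 33 32
f 32 33 34
f 32 34 4
f 33 1 2
f 33 2 34
f 34 2 3
f 34 3 4
f 36 35 39
f 36 39 37
f 37 39 40
f 37 40 38
f 39 35 41
f 39 41 40
f 40 41 42
f 40 42 38
f 41 35 43
f 41 43 42
f 42 43 44
f 42 44 38
f 43 35 45
f 43 45 44
f 44 45 46
f 44 46 38
f 45 35 47
f 45 47 46
f 46 47 48
f 46 48 38
f 47 35 49
f 47 49 48
f 48 49 50
f 48 50 38
f 49 35 51
f 49 51 50
f 50 51 52
f 50 52 38
f 51 35 53
f 51 53 52
f 52 53 54
f 52 54 38
f 53 35 36
f 53 36 54
f 54 36 37
f 54 37 38
f 56 55 58
f 56 58 57
f 58 55 59
f 58 59 57
f 59 55 60
f 59 60 57
f 60 55 61
f 60 61 57
f 61 55 62
f 61 62 57
f 62 55 63
f 62 63 57
f 63 55 64
f 63 64 57
f 64 55 65
f 64 65 57
f 65 55 66
f 65 66 57
f 66 55 67
f 66 67 57
f 67 55 56
f 67 56 57
f 69 71 68
f 72 69 68
f 68 71 70
f 70 72 68
f 69 75 71
f 73 69 72
f 73 75 69
f 71 75 70
f 74 72 70
f 70 75 74
f 74 73 72
f 75 73 74
f 77 76 80
f 77 80 78
f 78 80 81
f 78 81 79
f 80 76 82
f 80 82 81
f 81 82 83
f 81 83 79
f 82 76 84
f 82 84 83
f 83 84 85
f 83 85 79
f 84 76 86
f 84 86 85
f 85 86 87
f 85 87 79
f 86 76 88
f 86 88 87
f 87 88 89
f 87 89 79
f 88 76 90
f 88 90 89
f 89 90 91
f 89 91 79
f 90 76 92
f 90 92 91
f 91 92 93
f 91 93 79
f 92 76 77
f 92 77 93
f 93 77 78
f 93 78 79



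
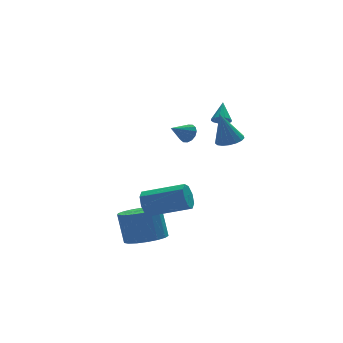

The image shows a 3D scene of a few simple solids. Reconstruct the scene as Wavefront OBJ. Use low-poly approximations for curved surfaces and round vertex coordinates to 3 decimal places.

v 1.252 3.469 -0.065
v 1.593 3.292 0.396
v 0.248 3.231 0.585
v 1.549 3.597 0.44
v 1.426 3.867 0.348
v 1.257 4.03 0.146
v 1.086 4.043 -0.113
v 0.959 3.902 -0.359
v 0.911 3.645 -0.527
v 0.955 3.341 -0.571
v 1.078 3.071 -0.479
v 1.248 2.907 -0.277
v 1.419 2.894 -0.018
v 1.545 3.035 0.228
v -3.142 -2.362 -1.311
v -2.791 -2.182 -1.938
v -1.048 -3.198 -1.255
v -1.398 -3.378 -0.629
v -2.723 -1.793 -1.532
v -0.98 -2.809 -0.85
v -2.9 -1.737 -0.997
v -1.157 -2.753 -0.315
v -3.218 -2.047 -0.646
v -1.475 -3.063 0.037
v -3.492 -2.542 -0.685
v -1.749 -3.558 -0.002
v -3.56 -2.931 -1.09
v -1.817 -3.947 -0.408
v -3.383 -2.987 -1.625
v -1.64 -4.003 -0.943
v -3.065 -2.677 -1.977
v -1.322 -3.693 -1.294
v 2.223 1.475 1.566
v 2.481 1.095 1.809
v 2.637 2.285 2.394
v 2.655 1.192 1.627
v 2.712 1.365 1.429
v 2.639 1.567 1.268
v 2.454 1.745 1.186
v 2.207 1.85 1.207
v 1.964 1.855 1.323
v 1.791 1.758 1.505
v 1.733 1.585 1.703
v 1.807 1.383 1.865
v 1.992 1.205 1.946
v 2.239 1.1 1.926
v 1.404 -1.557 1.734
v 2.101 -1.584 1.912
v 0.976 -1.323 3.446
v 2.044 -1.249 1.852
v 1.841 -0.985 1.765
v 1.537 -0.852 1.671
v 1.203 -0.88 1.592
v 0.915 -1.063 1.544
v 0.739 -1.36 1.541
v 0.715 -1.701 1.581
v 0.85 -2.009 1.657
v 1.111 -2.214 1.75
v 1.439 -2.268 1.84
v 1.759 -2.159 1.905
v 1.998 -1.912 1.931
v -2.97 -1.945 -3.935
v -2.281 -2.687 -3.588
v -2.381 -2.036 -1.999
v -3.07 -1.295 -2.345
v -1.981 -2.297 -3.729
v -2.08 -1.646 -2.14
v -1.907 -1.826 -3.917
v -2.006 -1.175 -2.328
v -2.077 -1.383 -4.109
v -2.176 -0.732 -2.52
v -2.452 -1.068 -4.261
v -2.551 -0.418 -2.672
v -2.945 -0.955 -4.339
v -3.044 -0.304 -2.75
v -3.444 -1.068 -4.323
v -3.543 -0.418 -2.734
v -3.835 -1.383 -4.219
v -3.934 -0.732 -2.63
v -4.027 -1.826 -4.05
v -4.127 -1.175 -2.46
v -3.978 -2.296 -3.854
v -4.077 -1.646 -2.265
v -3.698 -2.687 -3.676
v -3.797 -2.036 -2.087
v -3.251 -2.907 -3.558
v -3.35 -2.256 -1.969
v -2.74 -2.907 -3.526
v -2.839 -2.256 -1.937
f 2 1 4
f 2 4 3
f 4 1 5
f 4 5 3
f 5 1 6
f 5 6 3
f 6 1 7
f 6 7 3
f 7 1 8
f 7 8 3
f 8 1 9
f 8 9 3
f 9 1 10
f 9 10 3
f 10 1 11
f 10 11 3
f 11 1 12
f 11 12 3
f 12 1 13
f 12 13 3
f 13 1 14
f 13 14 3
f 14 1 2
f 14 2 3
f 16 15 19
f 16 19 17
f 17 19 20
f 17 20 18
f 19 15 21
f 19 21 20
f 20 21 22
f 20 22 18
f 21 15 23
f 21 23 22
f 22 23 24
f 22 24 18
f 23 15 25
f 23 25 24
f 24 25 26
f 24 26 18
f 25 15 27
f 25 27 26
f 26 27 28
f 26 28 18
f 27 15 29
f 27 29 28
f 28 29 30
f 28 30 18
f 29 15 31
f 29 31 30
f 30 31 32
f 30 32 18
f 31 15 16
f 31 16 32
f 32 16 17
f 32 17 18
f 34 33 36
f 34 36 35
f 36 33 37
f 36 37 35
f 37 33 38
f 37 38 35
f 38 33 39
f 38 39 35
f 39 33 40
f 39 40 35
f 40 33 41
f 40 41 35
f 41 33 42
f 41 42 35
f 42 33 43
f 42 43 35
f 43 33 44
f 43 44 35
f 44 33 45
f 44 45 35
f 45 33 46
f 45 46 35
f 46 33 34
f 46 34 35
f 48 47 50
f 48 50 49
f 50 47 51
f 50 51 49
f 51 47 52
f 51 52 49
f 52 47 53
f 52 53 49
f 53 47 54
f 53 54 49
f 54 47 55
f 54 55 49
f 55 47 56
f 55 56 49
f 56 47 57
f 56 57 49
f 57 47 58
f 57 58 49
f 58 47 59
f 58 59 49
f 59 47 60
f 59 60 49
f 60 47 61
f 60 61 49
f 61 47 48
f 61 48 49
f 63 62 66
f 63 66 64
f 64 66 67
f 64 67 65
f 66 62 68
f 66 68 67
f 67 68 69
f 67 69 65
f 68 62 70
f 68 70 69
f 69 70 71
f 69 71 65
f 70 62 72
f 70 72 71
f 71 72 73
f 71 73 65
f 72 62 74
f 72 74 73
f 73 74 75
f 73 75 65
f 74 62 76
f 74 76 75
f 75 76 77
f 75 77 65
f 76 62 78
f 76 78 77
f 77 78 79
f 77 79 65
f 78 62 80
f 78 80 79
f 79 80 81
f 79 81 65
f 80 62 82
f 80 82 81
f 81 82 83
f 81 83 65
f 82 62 84
f 82 84 83
f 83 84 85
f 83 85 65
f 84 62 86
f 84 86 85
f 85 86 87
f 85 87 65
f 86 62 88
f 86 88 87
f 87 88 89
f 87 89 65
f 88 62 63
f 88 63 89
f 89 63 64
f 89 64 65



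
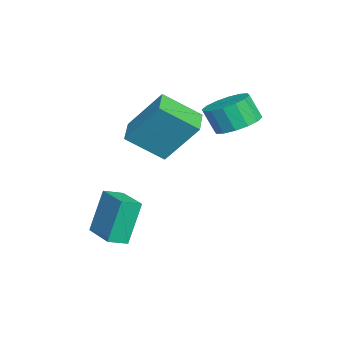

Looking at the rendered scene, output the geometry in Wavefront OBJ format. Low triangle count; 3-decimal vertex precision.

v -2.842 1.516 0.967
v -2.058 1.903 1.255
v -2.194 1.43 2.261
v -2.978 1.044 1.973
v -2.397 2.221 1.358
v -2.534 1.748 2.364
v -2.856 2.35 1.357
v -2.992 1.877 2.363
v -3.31 2.256 1.251
v -3.447 1.783 2.257
v -3.64 1.963 1.069
v -3.776 1.49 2.075
v -3.755 1.551 0.86
v -3.891 1.078 1.866
v -3.626 1.13 0.679
v -3.762 0.657 1.685
v -3.286 0.812 0.576
v -3.423 0.339 1.582
v -2.828 0.683 0.577
v -2.964 0.21 1.583
v -2.373 0.777 0.683
v -2.51 0.304 1.689
v -2.044 1.07 0.865
v -2.18 0.597 1.871
v -1.929 1.482 1.074
v -2.065 1.009 2.08
v -3.312 -1.039 -0.373
v -3.12 -2.443 0.671
v -3.075 0.22 1.278
v -2.883 -1.184 2.322
v -2.117 -1.016 -0.562
v -1.925 -2.42 0.482
v -1.88 0.243 1.089
v -1.688 -1.161 2.133
v -0.526 -2.778 -3.469
v -1.01 -2.351 -1.756
v 0.746 -1.961 -3.313
v 0.263 -1.534 -1.601
v -0.143 -3.426 -3.199
v -0.626 -2.999 -1.487
v 1.13 -2.609 -3.044
v 0.646 -2.182 -1.331
f 2 1 5
f 2 5 3
f 3 5 6
f 3 6 4
f 5 1 7
f 5 7 6
f 6 7 8
f 6 8 4
f 7 1 9
f 7 9 8
f 8 9 10
f 8 10 4
f 9 1 11
f 9 11 10
f 10 11 12
f 10 12 4
f 11 1 13
f 11 13 12
f 12 13 14
f 12 14 4
f 13 1 15
f 13 15 14
f 14 15 16
f 14 16 4
f 15 1 17
f 15 17 16
f 16 17 18
f 16 18 4
f 17 1 19
f 17 19 18
f 18 19 20
f 18 20 4
f 19 1 21
f 19 21 20
f 20 21 22
f 20 22 4
f 21 1 23
f 21 23 22
f 22 23 24
f 22 24 4
f 23 1 25
f 23 25 24
f 24 25 26
f 24 26 4
f 25 1 2
f 25 2 26
f 26 2 3
f 26 3 4
f 28 30 27
f 31 28 27
f 27 30 29
f 29 31 27
f 28 34 30
f 32 28 31
f 32 34 28
f 30 34 29
f 33 31 29
f 29 34 33
f 33 32 31
f 34 32 33
f 36 38 35
f 39 36 35
f 35 38 37
f 37 39 35
f 36 42 38
f 40 36 39
f 40 42 36
f 38 42 37
f 41 39 37
f 37 42 41
f 41 40 39
f 42 40 41



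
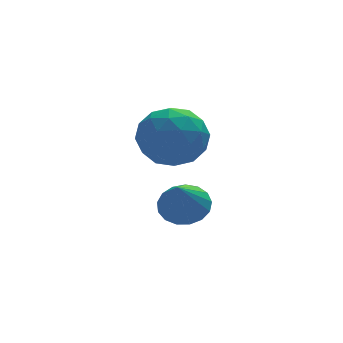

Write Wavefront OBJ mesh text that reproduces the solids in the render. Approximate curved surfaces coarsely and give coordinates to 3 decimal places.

v 0.005 -2.734 0.285
v 0.794 -2.961 0.407
v -0.445 -3.626 1.535
v 0.754 -2.633 0.627
v 0.543 -2.328 0.769
v 0.209 -2.116 0.799
v -0.173 -2.045 0.712
v -0.513 -2.133 0.527
v -0.735 -2.358 0.287
v -0.787 -2.67 0.046
v -0.658 -2.996 -0.14
v -0.377 -3.263 -0.229
v -0.008 -3.408 -0.2
v 0.364 -3.399 -0.06
v 0.653 -3.238 0.159
v -1.471 -3.15 4.075
v -0.433 -2.842 4.449
v -0.687 -4.158 2.731
v 0.351 -3.85 3.105
v -0.301 -4.549 3.737
v -0.786 -3.925 4.568
v -0.334 -3.075 2.612
v -0.819 -2.451 3.443
v 0.27 -2.795 3.546
v 0.29 -3.706 4.241
v -1.41 -3.294 2.939
v -1.39 -4.205 3.634
v -1.021 -2.907 4.38
v -0.099 -4.093 2.8
v -0.482 -4.503 3.171
v 0.128 -4.322 3.392
v -1.229 -3.544 4.45
v -0.619 -3.363 4.67
v -0.541 -4.366 4.251
v -0.501 -3.637 2.51
v 0.109 -3.456 2.73
v -1.248 -2.678 3.788
v -0.638 -2.497 4.009
v -0.579 -2.634 2.929
v 0.002 -2.698 4.069
v 0.464 -3.291 3.279
v 0.061 -2.835 2.989
v -0.224 -2.469 3.477
v 0.014 -3.234 4.478
v 0.475 -3.827 3.688
v 0.092 -4.237 4.059
v -0.193 -3.871 4.547
v 0.427 -3.206 3.946
v -1.595 -3.173 3.492
v -1.134 -3.766 2.702
v -0.927 -3.129 2.633
v -1.212 -2.763 3.121
v -1.584 -3.709 3.901
v -1.122 -4.302 3.111
v -0.896 -4.531 3.703
v -1.181 -4.165 4.191
v -1.547 -3.794 3.234
f 2 1 4
f 2 4 3
f 4 1 5
f 4 5 3
f 5 1 6
f 5 6 3
f 6 1 7
f 6 7 3
f 7 1 8
f 7 8 3
f 8 1 9
f 8 9 3
f 9 1 10
f 9 10 3
f 10 1 11
f 10 11 3
f 11 1 12
f 11 12 3
f 12 1 13
f 12 13 3
f 13 1 14
f 13 14 3
f 14 1 15
f 14 15 3
f 15 1 2
f 15 2 3
f 16 53 32
f 53 27 56
f 32 56 21
f 53 56 32
f 16 32 28
f 32 21 33
f 28 33 17
f 32 33 28
f 16 28 37
f 28 17 38
f 37 38 23
f 28 38 37
f 16 37 49
f 37 23 52
f 49 52 26
f 37 52 49
f 16 49 53
f 49 26 57
f 53 57 27
f 49 57 53
f 17 33 44
f 33 21 47
f 44 47 25
f 33 47 44
f 21 56 34
f 56 27 55
f 34 55 20
f 56 55 34
f 27 57 54
f 57 26 50
f 54 50 18
f 57 50 54
f 26 52 51
f 52 23 39
f 51 39 22
f 52 39 51
f 23 38 43
f 38 17 40
f 43 40 24
f 38 40 43
f 19 45 31
f 45 25 46
f 31 46 20
f 45 46 31
f 19 31 29
f 31 20 30
f 29 30 18
f 31 30 29
f 19 29 36
f 29 18 35
f 36 35 22
f 29 35 36
f 19 36 41
f 36 22 42
f 41 42 24
f 36 42 41
f 19 41 45
f 41 24 48
f 45 48 25
f 41 48 45
f 20 46 34
f 46 25 47
f 34 47 21
f 46 47 34
f 18 30 54
f 30 20 55
f 54 55 27
f 30 55 54
f 22 35 51
f 35 18 50
f 51 50 26
f 35 50 51
f 24 42 43
f 42 22 39
f 43 39 23
f 42 39 43
f 25 48 44
f 48 24 40
f 44 40 17
f 48 40 44



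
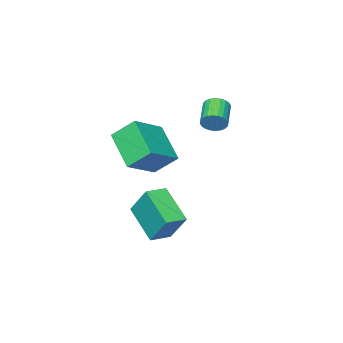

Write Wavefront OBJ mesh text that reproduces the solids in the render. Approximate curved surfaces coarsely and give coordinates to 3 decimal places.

v -0.282 -2.243 0.712
v 0.046 -2.303 1.199
v -0.83 -3.077 1.694
v -1.158 -3.017 1.208
v -0.083 -2.121 1.254
v -0.96 -2.895 1.75
v -0.243 -1.957 1.227
v -1.119 -2.731 1.723
v -0.408 -1.837 1.121
v -1.285 -2.611 1.617
v -0.555 -1.779 0.954
v -1.431 -2.553 1.449
v -0.66 -1.791 0.749
v -1.536 -2.565 1.244
v -0.707 -1.873 0.539
v -1.583 -2.646 1.034
v -0.689 -2.01 0.355
v -1.566 -2.784 0.85
v -0.61 -2.183 0.226
v -1.486 -2.957 0.721
v -0.48 -2.365 0.17
v -1.357 -3.139 0.666
v -0.321 -2.529 0.197
v -1.197 -3.303 0.693
v -0.155 -2.649 0.303
v -1.032 -3.423 0.799
v -0.009 -2.707 0.471
v -0.885 -3.481 0.966
v 0.096 -2.695 0.676
v -0.78 -3.469 1.171
v 0.143 -2.614 0.886
v -0.733 -3.387 1.381
v 0.126 -2.476 1.07
v -0.751 -3.25 1.565
v 2.045 -2.333 -5.184
v 1.742 -3.928 -4.087
v 2.02 -1.372 -3.794
v 1.717 -2.967 -2.697
v 3.043 -2.453 -5.083
v 2.74 -4.048 -3.986
v 3.018 -1.492 -3.693
v 2.715 -3.087 -2.596
v 1.518 -2.435 -0.829
v 1.029 -4.009 0.287
v 3.096 -2.305 0.047
v 2.607 -3.878 1.163
v 2.093 -3.262 -1.743
v 1.604 -4.835 -0.627
v 3.671 -3.131 -0.867
v 3.182 -4.705 0.249
f 2 1 5
f 2 5 3
f 3 5 6
f 3 6 4
f 5 1 7
f 5 7 6
f 6 7 8
f 6 8 4
f 7 1 9
f 7 9 8
f 8 9 10
f 8 10 4
f 9 1 11
f 9 11 10
f 10 11 12
f 10 12 4
f 11 1 13
f 11 13 12
f 12 13 14
f 12 14 4
f 13 1 15
f 13 15 14
f 14 15 16
f 14 16 4
f 15 1 17
f 15 17 16
f 16 17 18
f 16 18 4
f 17 1 19
f 17 19 18
f 18 19 20
f 18 20 4
f 19 1 21
f 19 21 20
f 20 21 22
f 20 22 4
f 21 1 23
f 21 23 22
f 22 23 24
f 22 24 4
f 23 1 25
f 23 25 24
f 24 25 26
f 24 26 4
f 25 1 27
f 25 27 26
f 26 27 28
f 26 28 4
f 27 1 29
f 27 29 28
f 28 29 30
f 28 30 4
f 29 1 31
f 29 31 30
f 30 31 32
f 30 32 4
f 31 1 33
f 31 33 32
f 32 33 34
f 32 34 4
f 33 1 2
f 33 2 34
f 34 2 3
f 34 3 4
f 36 38 35
f 39 36 35
f 35 38 37
f 37 39 35
f 36 42 38
f 40 36 39
f 40 42 36
f 38 42 37
f 41 39 37
f 37 42 41
f 41 40 39
f 42 40 41
f 44 46 43
f 47 44 43
f 43 46 45
f 45 47 43
f 44 50 46
f 48 44 47
f 48 50 44
f 46 50 45
f 49 47 45
f 45 50 49
f 49 48 47
f 50 48 49



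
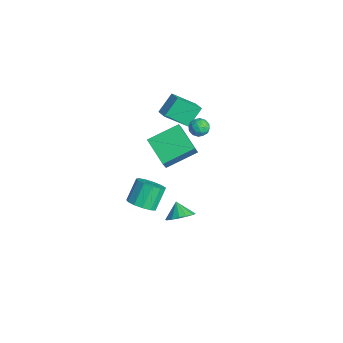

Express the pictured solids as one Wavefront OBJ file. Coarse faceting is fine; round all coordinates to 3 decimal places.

v -1.036 0.483 1.662
v -0.519 0.689 2.058
v -0.641 -0.549 1.682
v -0.124 -0.343 2.078
v -0.76 -0.356 2.327
v -1.004 0.282 2.314
v -0.156 -0.142 1.426
v -0.4 0.496 1.413
v 0.025 0.303 1.912
v -0.348 0.171 2.469
v -0.812 -0.031 1.271
v -1.185 -0.163 1.828
v -0.812 0.677 1.858
v -0.348 -0.537 1.882
v -0.722 -0.544 2.028
v -0.418 -0.423 2.261
v -1.098 0.438 2.009
v -0.794 0.559 2.241
v -0.935 -0.055 2.4
v -0.366 -0.419 1.499
v -0.062 -0.298 1.731
v -0.742 0.563 1.479
v -0.438 0.684 1.712
v -0.225 0.195 1.34
v -0.188 0.571 2.005
v 0.044 -0.036 2.017
v 0.025 0.082 1.634
v -0.118 0.457 1.626
v -0.408 0.493 2.332
v -0.175 -0.114 2.344
v -0.55 -0.121 2.491
v -0.693 0.254 2.483
v -0.088 0.266 2.247
v -0.985 0.254 1.396
v -0.752 -0.353 1.408
v -0.467 -0.114 1.257
v -0.61 0.261 1.249
v -1.204 0.176 1.723
v -0.972 -0.431 1.735
v -1.042 -0.317 2.114
v -1.185 0.058 2.106
v -1.072 -0.126 1.493
v -1.949 -0.459 1.326
v -2.208 -1.91 2.572
v -2.379 0.534 2.393
v -2.638 -0.916 3.639
v -1.142 -0.384 1.581
v -1.401 -1.834 2.827
v -1.572 0.61 2.648
v -1.831 -0.841 3.894
v -0.182 -3.765 -4.243
v 0.705 -3.488 -3.965
v 0.049 -2.619 -2.738
v -0.838 -2.895 -3.017
v 0.532 -3.113 -4.323
v -0.123 -2.244 -3.097
v 0.132 -2.945 -4.656
v -0.523 -2.076 -3.429
v -0.367 -3.037 -4.858
v -1.023 -2.168 -3.631
v -0.808 -3.36 -4.864
v -1.463 -2.491 -3.638
v -1.05 -3.812 -4.674
v -1.706 -2.942 -3.447
v -1.017 -4.248 -4.347
v -1.672 -3.379 -3.12
v -0.718 -4.531 -3.987
v -1.374 -3.662 -2.76
v -0.25 -4.571 -3.708
v -0.905 -3.702 -2.482
v 0.24 -4.355 -3.599
v -0.415 -3.485 -2.373
v 0.596 -3.951 -3.695
v -0.059 -3.082 -2.469
v 3.872 -2.739 -1.658
v 4.361 -2.142 -1.176
v 3.128 -2.741 -0.902
v 4.082 -1.879 -1.45
v 3.747 -1.846 -1.779
v 3.445 -2.053 -2.076
v 3.258 -2.444 -2.261
v 3.235 -2.914 -2.284
v 3.383 -3.337 -2.14
v 3.662 -3.6 -1.866
v 3.996 -3.633 -1.536
v 4.298 -3.426 -1.239
v 4.485 -3.035 -1.054
v 4.508 -2.565 -1.031
v 1.388 -3.686 3.448
v 1.751 -4.008 4.265
v 1.359 -1.737 4.229
v 1.723 -2.058 5.045
v 3.217 -3.382 2.755
v 3.581 -3.703 3.571
v 3.189 -1.432 3.535
v 3.552 -1.754 4.352
f 1 38 17
f 38 12 41
f 17 41 6
f 38 41 17
f 1 17 13
f 17 6 18
f 13 18 2
f 17 18 13
f 1 13 22
f 13 2 23
f 22 23 8
f 13 23 22
f 1 22 34
f 22 8 37
f 34 37 11
f 22 37 34
f 1 34 38
f 34 11 42
f 38 42 12
f 34 42 38
f 2 18 29
f 18 6 32
f 29 32 10
f 18 32 29
f 6 41 19
f 41 12 40
f 19 40 5
f 41 40 19
f 12 42 39
f 42 11 35
f 39 35 3
f 42 35 39
f 11 37 36
f 37 8 24
f 36 24 7
f 37 24 36
f 8 23 28
f 23 2 25
f 28 25 9
f 23 25 28
f 4 30 16
f 30 10 31
f 16 31 5
f 30 31 16
f 4 16 14
f 16 5 15
f 14 15 3
f 16 15 14
f 4 14 21
f 14 3 20
f 21 20 7
f 14 20 21
f 4 21 26
f 21 7 27
f 26 27 9
f 21 27 26
f 4 26 30
f 26 9 33
f 30 33 10
f 26 33 30
f 5 31 19
f 31 10 32
f 19 32 6
f 31 32 19
f 3 15 39
f 15 5 40
f 39 40 12
f 15 40 39
f 7 20 36
f 20 3 35
f 36 35 11
f 20 35 36
f 9 27 28
f 27 7 24
f 28 24 8
f 27 24 28
f 10 33 29
f 33 9 25
f 29 25 2
f 33 25 29
f 44 46 43
f 47 44 43
f 43 46 45
f 45 47 43
f 44 50 46
f 48 44 47
f 48 50 44
f 46 50 45
f 49 47 45
f 45 50 49
f 49 48 47
f 50 48 49
f 52 51 55
f 52 55 53
f 53 55 56
f 53 56 54
f 55 51 57
f 55 57 56
f 56 57 58
f 56 58 54
f 57 51 59
f 57 59 58
f 58 59 60
f 58 60 54
f 59 51 61
f 59 61 60
f 60 61 62
f 60 62 54
f 61 51 63
f 61 63 62
f 62 63 64
f 62 64 54
f 63 51 65
f 63 65 64
f 64 65 66
f 64 66 54
f 65 51 67
f 65 67 66
f 66 67 68
f 66 68 54
f 67 51 69
f 67 69 68
f 68 69 70
f 68 70 54
f 69 51 71
f 69 71 70
f 70 71 72
f 70 72 54
f 71 51 73
f 71 73 72
f 72 73 74
f 72 74 54
f 73 51 52
f 73 52 74
f 74 52 53
f 74 53 54
f 76 75 78
f 76 78 77
f 78 75 79
f 78 79 77
f 79 75 80
f 79 80 77
f 80 75 81
f 80 81 77
f 81 75 82
f 81 82 77
f 82 75 83
f 82 83 77
f 83 75 84
f 83 84 77
f 84 75 85
f 84 85 77
f 85 75 86
f 85 86 77
f 86 75 87
f 86 87 77
f 87 75 88
f 87 88 77
f 88 75 76
f 88 76 77
f 90 92 89
f 93 90 89
f 89 92 91
f 91 93 89
f 90 96 92
f 94 90 93
f 94 96 90
f 92 96 91
f 95 93 91
f 91 96 95
f 95 94 93
f 96 94 95



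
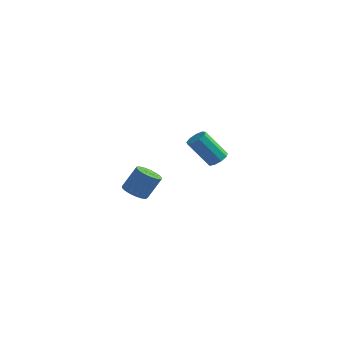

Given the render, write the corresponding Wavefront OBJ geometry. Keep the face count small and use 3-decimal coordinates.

v -0.923 -4.261 1.115
v -0.288 -4.741 1.037
v 0.318 -4.159 2.387
v -0.317 -3.679 2.465
v -0.185 -4.421 0.853
v 0.422 -3.839 2.203
v -0.25 -4.065 0.729
v 0.356 -3.483 2.079
v -0.47 -3.754 0.693
v 0.136 -3.172 2.043
v -0.794 -3.559 0.754
v -0.188 -2.977 2.104
v -1.147 -3.524 0.898
v -0.541 -2.942 2.248
v -1.449 -3.659 1.092
v -0.843 -3.077 2.441
v -1.63 -3.931 1.291
v -1.024 -3.349 2.64
v -1.65 -4.279 1.449
v -1.044 -3.697 2.799
v -1.502 -4.623 1.531
v -0.896 -4.041 2.881
v -1.222 -4.884 1.518
v -0.616 -4.302 2.868
v -0.874 -5.002 1.413
v -0.268 -4.42 2.762
v -0.537 -4.95 1.239
v 0.069 -4.368 2.589
v 0.636 3.685 0.147
v 1.205 3.577 0.539
v -0.026 3.207 2.225
v -0.596 3.315 1.833
v 1.083 4.04 0.552
v -0.148 3.67 2.238
v 0.752 4.337 0.375
v -0.48 3.967 2.06
v 0.366 4.328 0.091
v -0.865 3.959 1.777
v 0.106 4.019 -0.166
v -1.125 3.649 1.52
v 0.094 3.553 -0.277
v -1.137 3.184 1.409
v 0.336 3.149 -0.189
v -0.895 2.78 1.497
v 0.717 2.996 0.056
v -0.514 2.626 1.742
v 1.061 3.165 0.344
v -0.17 2.795 2.029
f 2 1 5
f 2 5 3
f 3 5 6
f 3 6 4
f 5 1 7
f 5 7 6
f 6 7 8
f 6 8 4
f 7 1 9
f 7 9 8
f 8 9 10
f 8 10 4
f 9 1 11
f 9 11 10
f 10 11 12
f 10 12 4
f 11 1 13
f 11 13 12
f 12 13 14
f 12 14 4
f 13 1 15
f 13 15 14
f 14 15 16
f 14 16 4
f 15 1 17
f 15 17 16
f 16 17 18
f 16 18 4
f 17 1 19
f 17 19 18
f 18 19 20
f 18 20 4
f 19 1 21
f 19 21 20
f 20 21 22
f 20 22 4
f 21 1 23
f 21 23 22
f 22 23 24
f 22 24 4
f 23 1 25
f 23 25 24
f 24 25 26
f 24 26 4
f 25 1 27
f 25 27 26
f 26 27 28
f 26 28 4
f 27 1 2
f 27 2 28
f 28 2 3
f 28 3 4
f 30 29 33
f 30 33 31
f 31 33 34
f 31 34 32
f 33 29 35
f 33 35 34
f 34 35 36
f 34 36 32
f 35 29 37
f 35 37 36
f 36 37 38
f 36 38 32
f 37 29 39
f 37 39 38
f 38 39 40
f 38 40 32
f 39 29 41
f 39 41 40
f 40 41 42
f 40 42 32
f 41 29 43
f 41 43 42
f 42 43 44
f 42 44 32
f 43 29 45
f 43 45 44
f 44 45 46
f 44 46 32
f 45 29 47
f 45 47 46
f 46 47 48
f 46 48 32
f 47 29 30
f 47 30 48
f 48 30 31
f 48 31 32



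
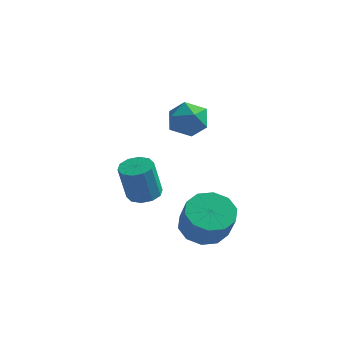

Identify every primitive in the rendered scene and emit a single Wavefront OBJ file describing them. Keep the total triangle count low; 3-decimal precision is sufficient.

v 0.534 -1.191 -4.116
v 1.524 -1.081 -4.479
v 2.076 -1.719 -3.166
v 1.086 -1.829 -2.804
v 1.368 -0.537 -4.148
v 1.919 -1.175 -2.836
v 0.893 -0.243 -3.806
v 1.444 -0.881 -2.494
v 0.281 -0.311 -3.582
v 0.833 -0.949 -2.27
v -0.234 -0.715 -3.562
v 0.318 -1.354 -2.25
v -0.456 -1.301 -3.754
v 0.096 -1.939 -2.441
v -0.299 -1.845 -4.084
v 0.252 -2.483 -2.772
v 0.176 -2.139 -4.426
v 0.727 -2.777 -3.114
v 0.787 -2.071 -4.65
v 1.339 -2.709 -3.338
v 1.302 -1.666 -4.67
v 1.854 -2.305 -3.358
v -2.884 0.728 -4.089
v -2.24 1.099 -3.932
v -2.451 0.723 -2.174
v -3.096 0.352 -2.331
v -2.593 1.407 -3.909
v -2.805 1.031 -2.151
v -3.058 1.455 -3.954
v -3.27 1.079 -2.197
v -3.457 1.226 -4.051
v -3.669 0.85 -2.294
v -3.636 0.807 -4.163
v -3.848 0.431 -2.405
v -3.529 0.357 -4.246
v -3.74 -0.019 -2.488
v -3.175 0.049 -4.269
v -3.387 -0.327 -2.511
v -2.71 0.001 -4.223
v -2.922 -0.375 -2.466
v -2.311 0.23 -4.126
v -2.523 -0.146 -2.369
v -2.132 0.649 -4.015
v -2.344 0.273 -2.257
v -1.114 0.468 0.509
v -0.203 0.649 0.692
v -1.077 -0.709 1.488
v -0.166 -0.528 1.671
v -0.836 0.074 1.962
v -0.859 0.801 1.357
v -0.421 -0.861 0.823
v -0.444 -0.134 0.218
v 0.225 -0.173 0.886
v -0.032 0.405 1.59
v -1.248 -0.465 0.59
v -1.505 0.113 1.294
f 2 1 5
f 2 5 3
f 3 5 6
f 3 6 4
f 5 1 7
f 5 7 6
f 6 7 8
f 6 8 4
f 7 1 9
f 7 9 8
f 8 9 10
f 8 10 4
f 9 1 11
f 9 11 10
f 10 11 12
f 10 12 4
f 11 1 13
f 11 13 12
f 12 13 14
f 12 14 4
f 13 1 15
f 13 15 14
f 14 15 16
f 14 16 4
f 15 1 17
f 15 17 16
f 16 17 18
f 16 18 4
f 17 1 19
f 17 19 18
f 18 19 20
f 18 20 4
f 19 1 21
f 19 21 20
f 20 21 22
f 20 22 4
f 21 1 2
f 21 2 22
f 22 2 3
f 22 3 4
f 24 23 27
f 24 27 25
f 25 27 28
f 25 28 26
f 27 23 29
f 27 29 28
f 28 29 30
f 28 30 26
f 29 23 31
f 29 31 30
f 30 31 32
f 30 32 26
f 31 23 33
f 31 33 32
f 32 33 34
f 32 34 26
f 33 23 35
f 33 35 34
f 34 35 36
f 34 36 26
f 35 23 37
f 35 37 36
f 36 37 38
f 36 38 26
f 37 23 39
f 37 39 38
f 38 39 40
f 38 40 26
f 39 23 41
f 39 41 40
f 40 41 42
f 40 42 26
f 41 23 43
f 41 43 42
f 42 43 44
f 42 44 26
f 43 23 24
f 43 24 44
f 44 24 25
f 44 25 26
f 45 56 50
f 45 50 46
f 45 46 52
f 45 52 55
f 45 55 56
f 46 50 54
f 50 56 49
f 56 55 47
f 55 52 51
f 52 46 53
f 48 54 49
f 48 49 47
f 48 47 51
f 48 51 53
f 48 53 54
f 49 54 50
f 47 49 56
f 51 47 55
f 53 51 52
f 54 53 46



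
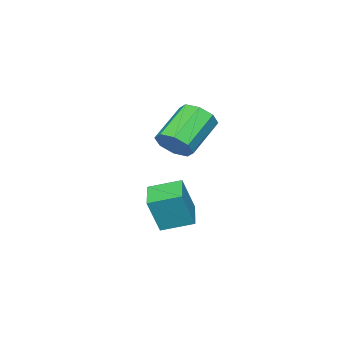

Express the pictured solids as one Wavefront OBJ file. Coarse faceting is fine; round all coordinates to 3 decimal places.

v 3.937 -2.543 0.813
v 4.348 -2.813 1.393
v 2.934 -2.786 2.407
v 2.523 -2.517 1.827
v 4.345 -2.231 1.373
v 2.931 -2.204 2.387
v 4.103 -1.833 1.025
v 2.689 -1.806 2.039
v 3.764 -1.851 0.553
v 2.35 -1.824 1.567
v 3.526 -2.274 0.233
v 2.112 -2.247 1.247
v 3.529 -2.856 0.253
v 2.115 -2.829 1.267
v 3.771 -3.254 0.601
v 2.357 -3.227 1.615
v 4.11 -3.236 1.073
v 2.696 -3.209 2.087
v 2.93 -3.864 -3.087
v 3.462 -4.039 -1.652
v 2.287 -2.832 -2.722
v 2.819 -3.007 -1.288
v 3.941 -3.133 -3.372
v 4.473 -3.308 -1.938
v 3.298 -2.101 -3.008
v 3.83 -2.276 -1.573
f 2 1 5
f 2 5 3
f 3 5 6
f 3 6 4
f 5 1 7
f 5 7 6
f 6 7 8
f 6 8 4
f 7 1 9
f 7 9 8
f 8 9 10
f 8 10 4
f 9 1 11
f 9 11 10
f 10 11 12
f 10 12 4
f 11 1 13
f 11 13 12
f 12 13 14
f 12 14 4
f 13 1 15
f 13 15 14
f 14 15 16
f 14 16 4
f 15 1 17
f 15 17 16
f 16 17 18
f 16 18 4
f 17 1 2
f 17 2 18
f 18 2 3
f 18 3 4
f 20 22 19
f 23 20 19
f 19 22 21
f 21 23 19
f 20 26 22
f 24 20 23
f 24 26 20
f 22 26 21
f 25 23 21
f 21 26 25
f 25 24 23
f 26 24 25



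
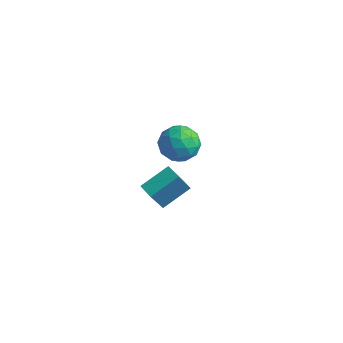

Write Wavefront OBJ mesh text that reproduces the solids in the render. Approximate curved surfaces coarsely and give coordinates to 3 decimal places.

v -1.884 0.792 -4.296
v -1.969 -0.182 -2.517
v -1.234 2.41 -3.38
v -1.319 1.437 -1.6
v -0.941 0.483 -4.42
v -1.026 -0.49 -2.64
v -0.291 2.102 -3.503
v -0.376 1.128 -1.724
v -0.064 -0.167 3.467
v 0.569 -0.109 2.451
v 1.431 -1.031 4.349
v 2.064 -0.973 3.333
v 1.807 0.03 3.937
v 0.883 0.564 3.392
v 1.117 -1.704 3.408
v 0.193 -1.17 2.863
v 1.299 -1.059 2.414
v 1.725 0.012 2.741
v 0.275 -1.152 4.059
v 0.701 -0.081 4.386
v 0.121 -0.062 2.882
v 1.879 -1.078 3.918
v 1.728 -0.489 4.273
v 2.1 -0.455 3.676
v 0.306 0.334 3.435
v 0.678 0.368 2.837
v 1.406 0.449 3.711
v 1.322 -1.508 3.963
v 1.694 -1.474 3.365
v -0.1 -0.685 3.124
v 0.272 -0.651 2.527
v 0.594 -1.589 3.089
v 0.922 -0.586 2.263
v 1.801 -1.095 2.781
v 1.244 -1.524 2.826
v 0.701 -1.21 2.505
v 1.173 0.043 2.455
v 2.052 -0.465 2.973
v 1.901 0.125 3.328
v 1.358 0.439 3.008
v 1.602 -0.515 2.433
v -0.052 -0.675 3.827
v 0.827 -1.183 4.345
v 0.642 -1.579 3.792
v 0.099 -1.265 3.472
v 0.199 -0.045 4.019
v 1.078 -0.554 4.537
v 1.299 0.07 4.295
v 0.756 0.384 3.974
v 0.398 -0.625 4.367
f 2 4 1
f 5 2 1
f 1 4 3
f 3 5 1
f 2 8 4
f 6 2 5
f 6 8 2
f 4 8 3
f 7 5 3
f 3 8 7
f 7 6 5
f 8 6 7
f 9 46 25
f 46 20 49
f 25 49 14
f 46 49 25
f 9 25 21
f 25 14 26
f 21 26 10
f 25 26 21
f 9 21 30
f 21 10 31
f 30 31 16
f 21 31 30
f 9 30 42
f 30 16 45
f 42 45 19
f 30 45 42
f 9 42 46
f 42 19 50
f 46 50 20
f 42 50 46
f 10 26 37
f 26 14 40
f 37 40 18
f 26 40 37
f 14 49 27
f 49 20 48
f 27 48 13
f 49 48 27
f 20 50 47
f 50 19 43
f 47 43 11
f 50 43 47
f 19 45 44
f 45 16 32
f 44 32 15
f 45 32 44
f 16 31 36
f 31 10 33
f 36 33 17
f 31 33 36
f 12 38 24
f 38 18 39
f 24 39 13
f 38 39 24
f 12 24 22
f 24 13 23
f 22 23 11
f 24 23 22
f 12 22 29
f 22 11 28
f 29 28 15
f 22 28 29
f 12 29 34
f 29 15 35
f 34 35 17
f 29 35 34
f 12 34 38
f 34 17 41
f 38 41 18
f 34 41 38
f 13 39 27
f 39 18 40
f 27 40 14
f 39 40 27
f 11 23 47
f 23 13 48
f 47 48 20
f 23 48 47
f 15 28 44
f 28 11 43
f 44 43 19
f 28 43 44
f 17 35 36
f 35 15 32
f 36 32 16
f 35 32 36
f 18 41 37
f 41 17 33
f 37 33 10
f 41 33 37

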